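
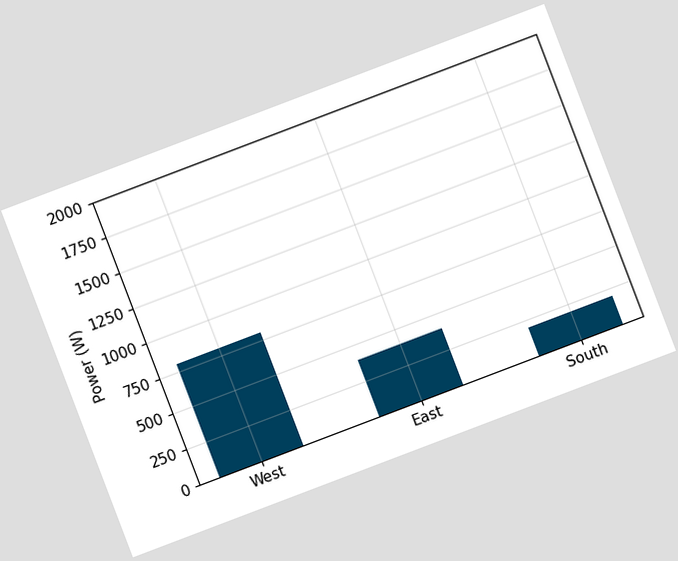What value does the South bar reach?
The chart is tilted about 21° counter-clockwise. Reading along the chart's y-axis, the South bar reaches 200W.

200W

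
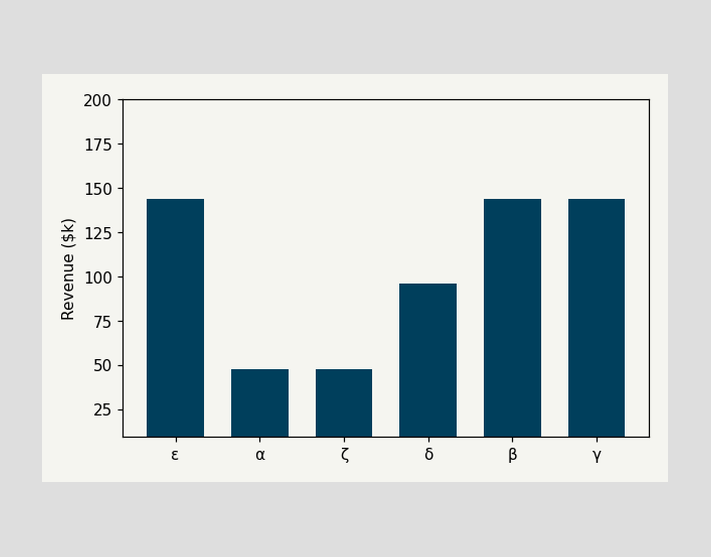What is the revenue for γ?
$144k

Reading along the chart's y-axis, the γ bar reaches $144k.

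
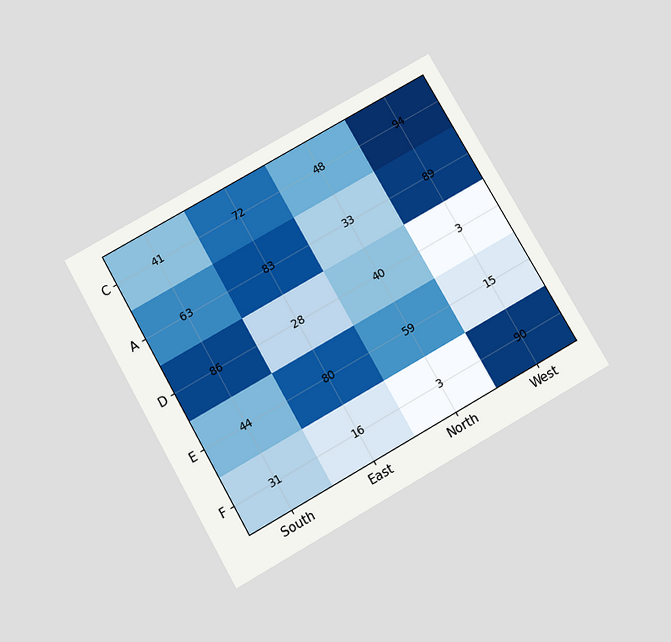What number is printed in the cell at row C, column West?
The chart is tilted about 30° counter-clockwise and viewed slightly from below. The (C, West) cell reads 94.

94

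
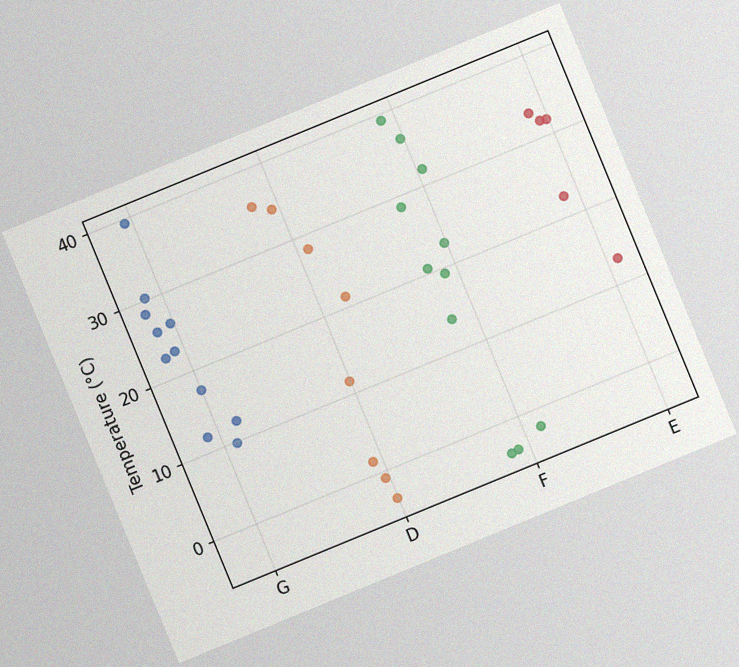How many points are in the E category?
The chart is tilted about 22° counter-clockwise, with some photo noise. Counting the markers in the E column gives 5.

5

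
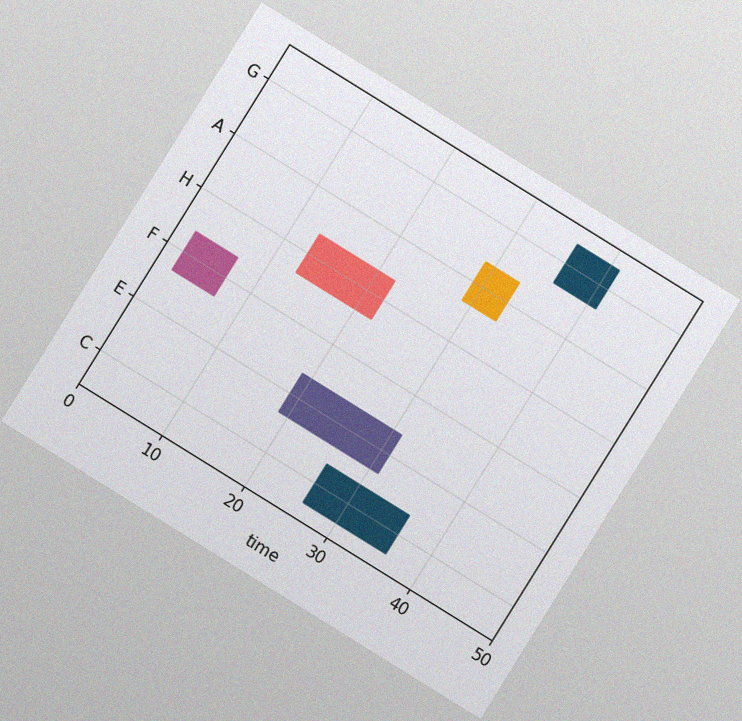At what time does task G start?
The chart is tilted about 32° clockwise, with some photo noise. The G bar begins at t=36.

36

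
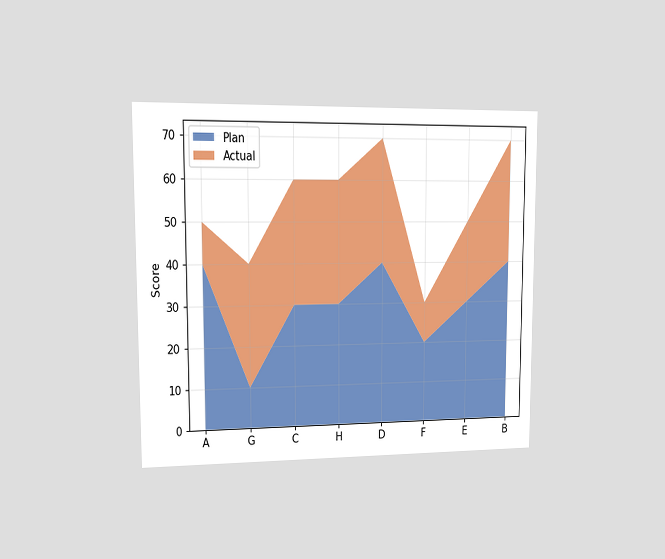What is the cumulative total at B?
70

The chart is viewed at a slight angle. The stacked total at B reaches 70.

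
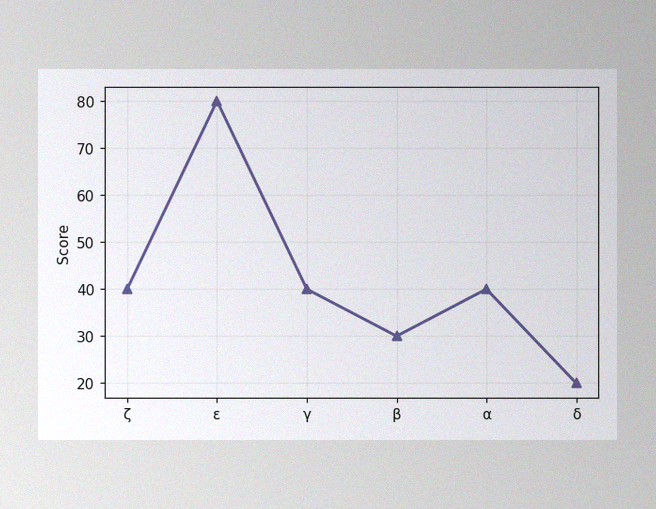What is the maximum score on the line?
80

The image has some photo noise and uneven lighting. The highest point is at ε, and reading across to the y-axis gives 80.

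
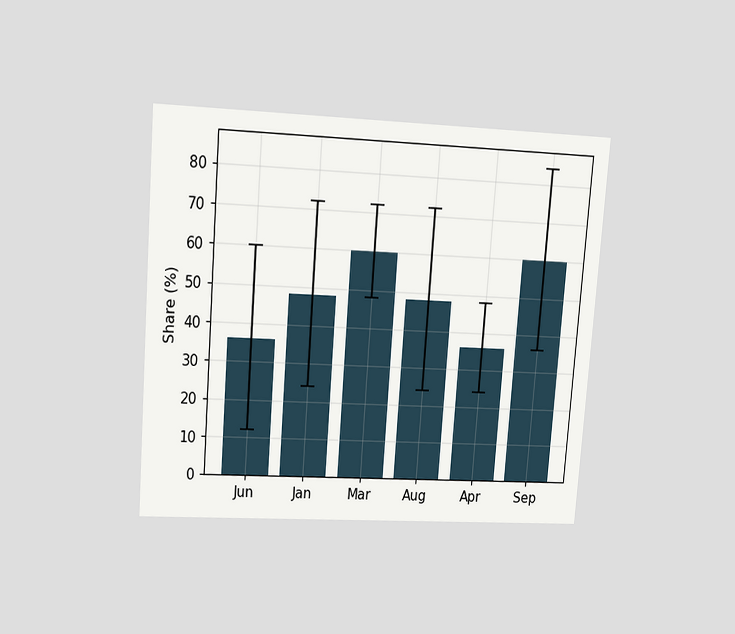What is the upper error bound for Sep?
The chart is tilted about 4° clockwise and viewed at a slight angle. The Sep bar's upper whisker reaches 84%.

84%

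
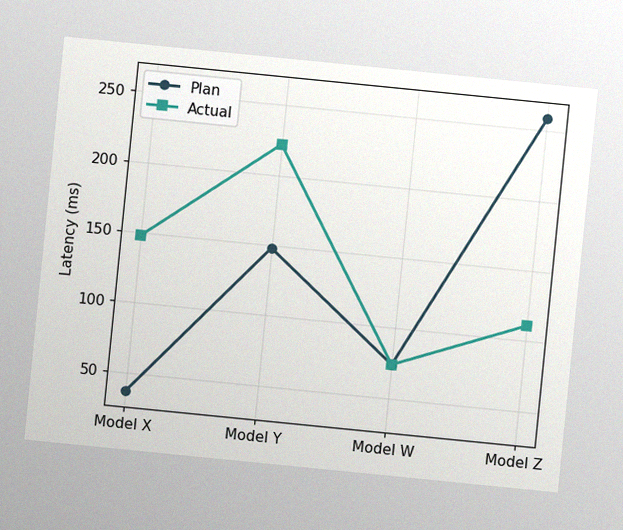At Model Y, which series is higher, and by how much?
The chart is tilted about 6° clockwise, with some photo noise. At Model Y, Actual sits above the other line by 74ms.

Actual, by 74ms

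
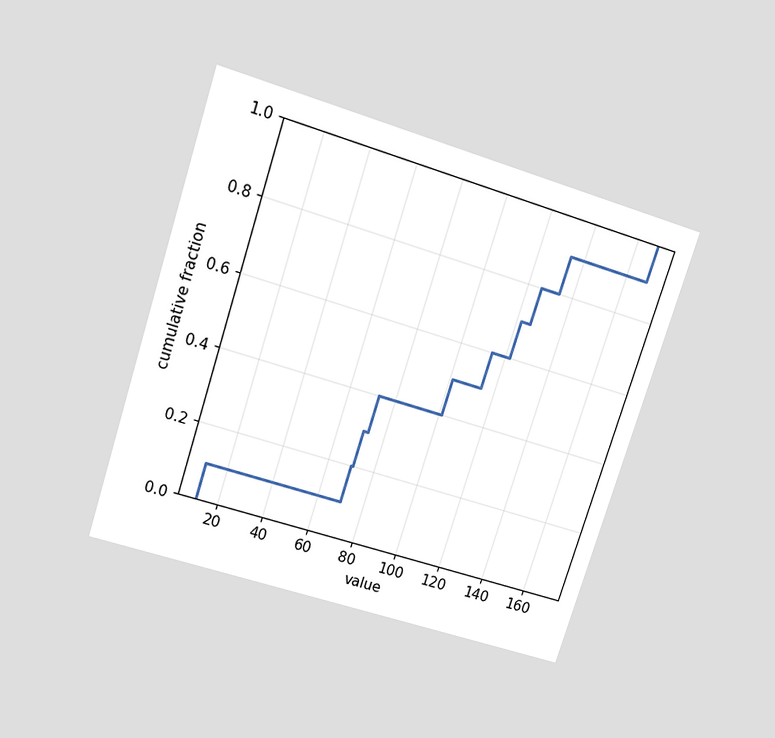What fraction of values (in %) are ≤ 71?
30%

The chart is tilted about 18° clockwise and viewed slightly from above. At x=71 the ECDF step is at 30%.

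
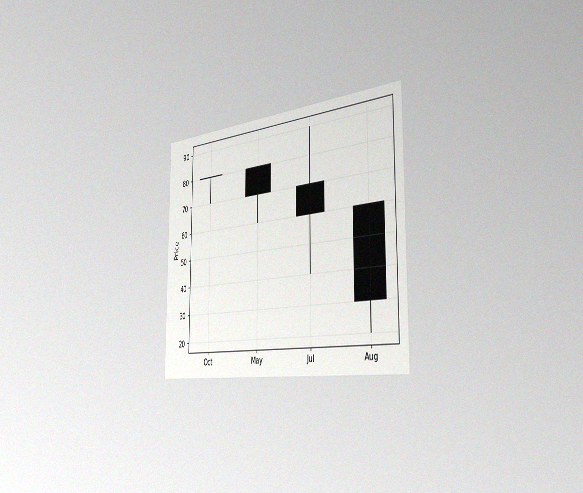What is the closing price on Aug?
30

The chart is viewed slightly from the right, with some photo noise. The Aug candle closes at 30.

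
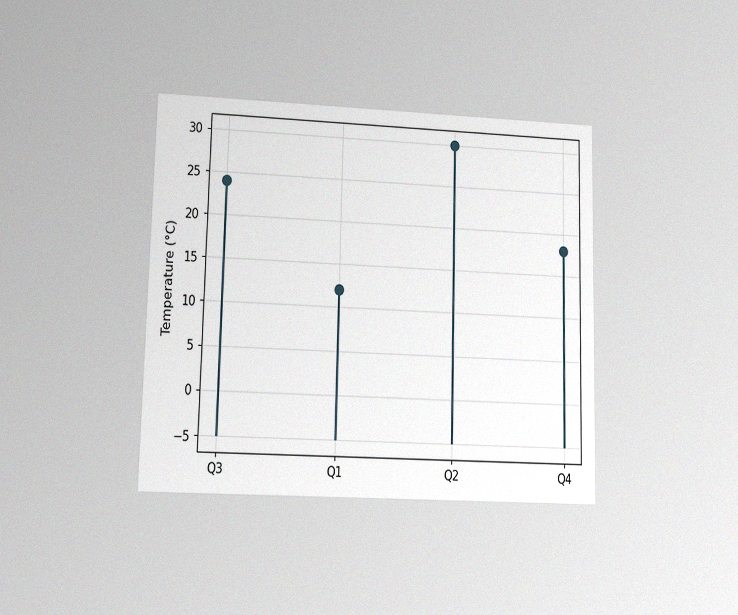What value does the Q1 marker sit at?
12°C

The chart is viewed at a slight angle, with some photo noise. The Q1 marker sits at 12°C.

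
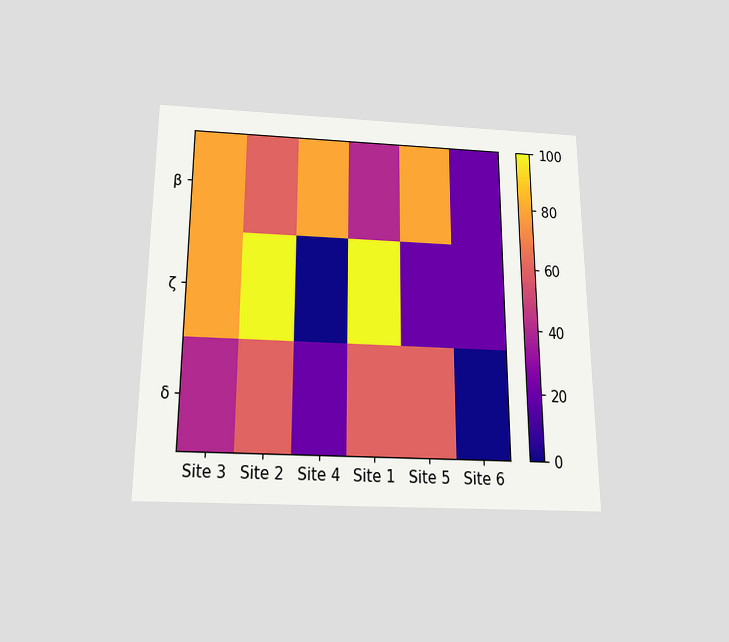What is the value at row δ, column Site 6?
0

The chart is viewed slightly from below. Matching cell (δ, Site 6) against the colorbar gives 0.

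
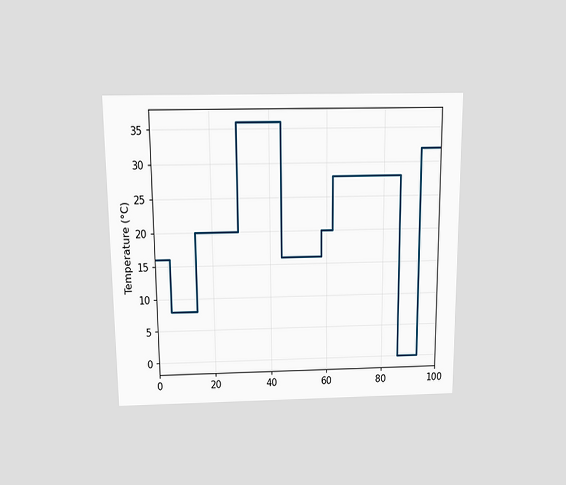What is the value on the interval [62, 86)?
28°C

The chart is viewed slightly from above. On [62, 86) the step sits at 28°C.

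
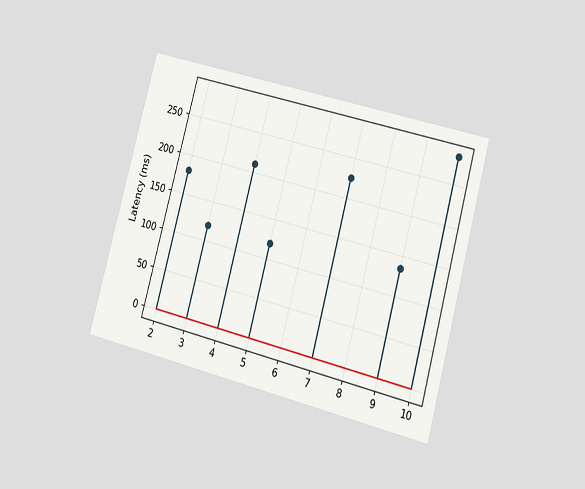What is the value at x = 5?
The chart is tilted about 15° clockwise and viewed at a slight angle. The stem at x=5 reaches 120ms.

120ms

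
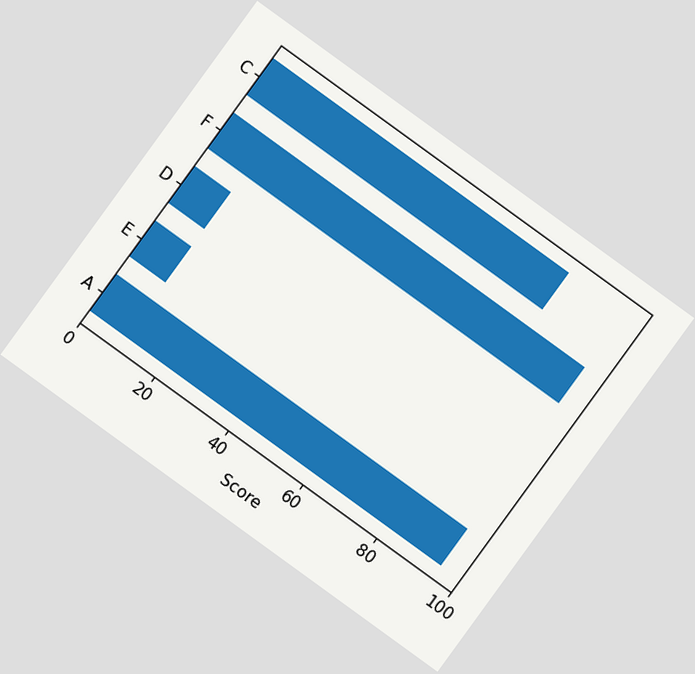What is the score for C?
The chart is tilted about 36° clockwise. Reading along the chart's x-axis, the C bar reaches 80.

80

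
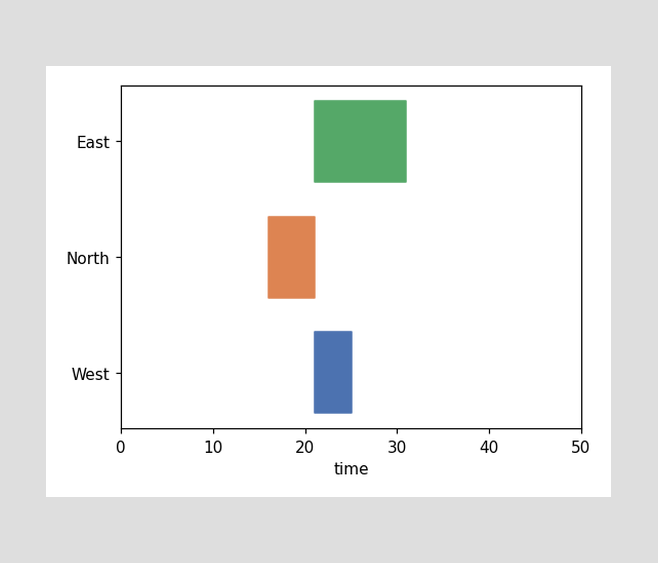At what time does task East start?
The East bar begins at t=21.

21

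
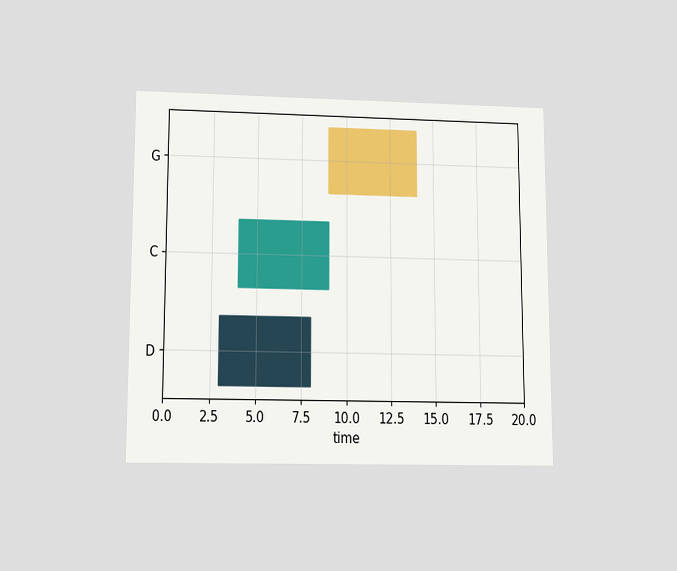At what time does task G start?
9

The chart is viewed slightly from below. The G bar begins at t=9.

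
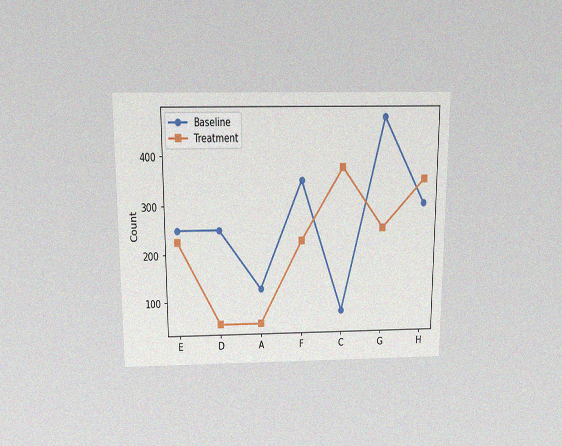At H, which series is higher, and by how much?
Treatment, by 50

The chart is viewed slightly from above, with some photo noise. At H, Treatment sits above the other line by 50.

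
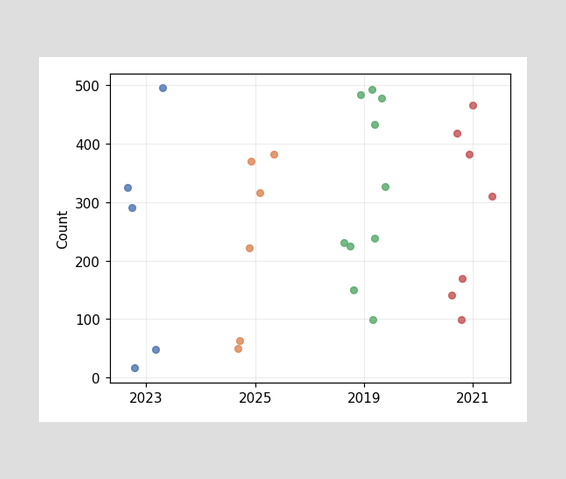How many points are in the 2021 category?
7

Counting the markers in the 2021 column gives 7.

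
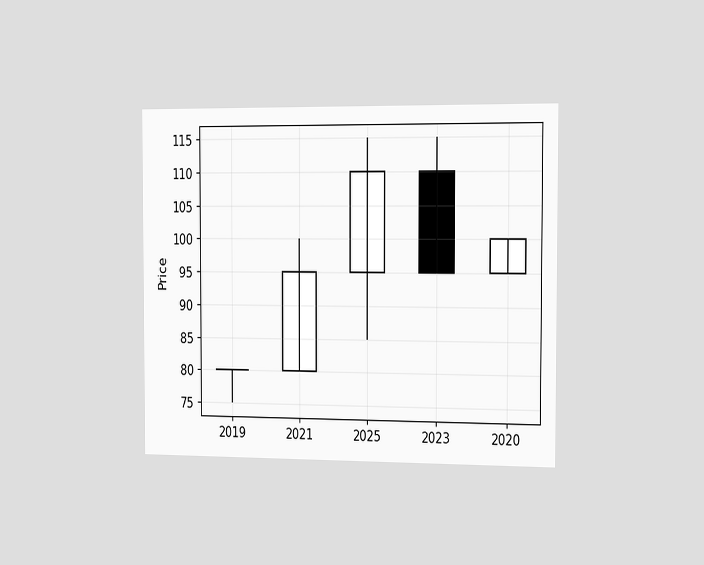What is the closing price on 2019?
80

The chart is viewed slightly from the right. The 2019 candle closes at 80.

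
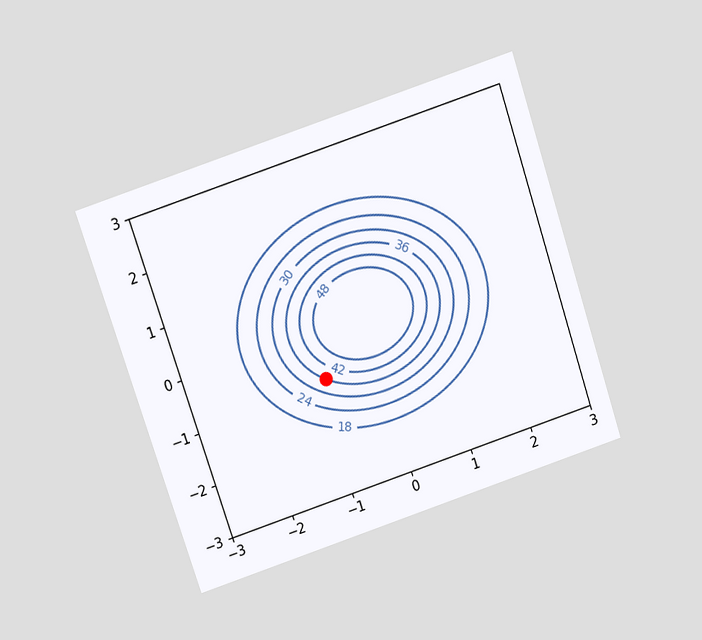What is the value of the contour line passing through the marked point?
The chart is tilted about 18° counter-clockwise and viewed at a slight angle. The marked point sits on the contour labelled 36.

36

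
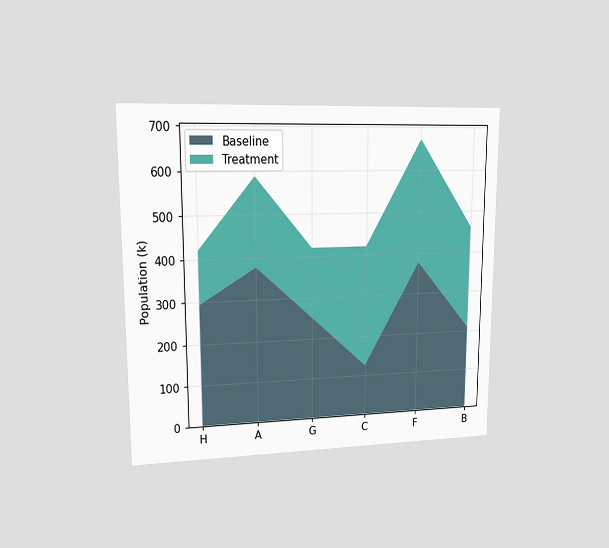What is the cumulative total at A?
588k

The chart is viewed at a slight angle. The stacked total at A reaches 588k.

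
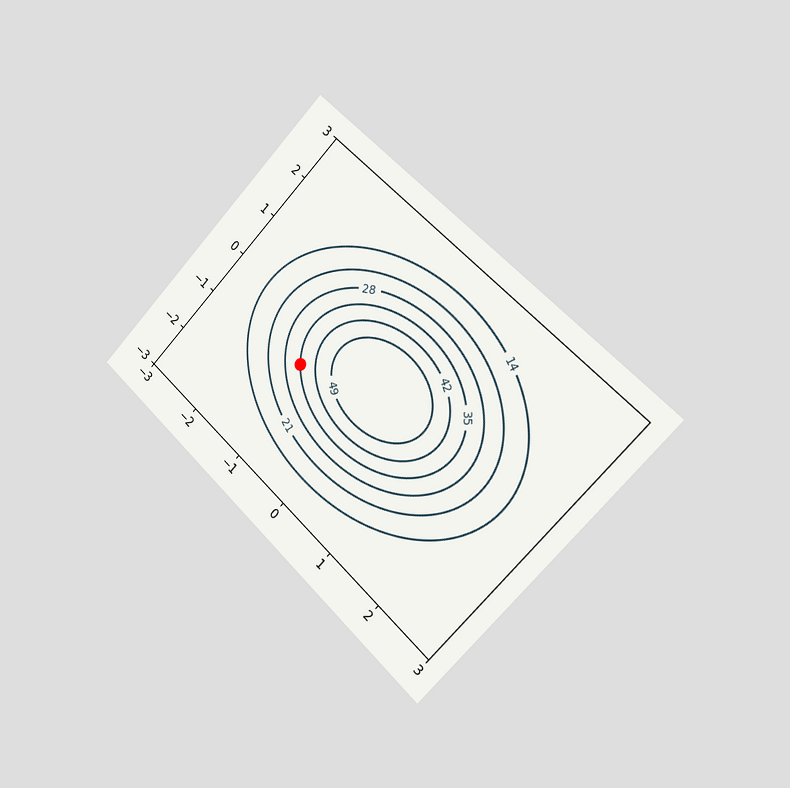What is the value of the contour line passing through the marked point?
The chart is tilted about 44° clockwise and viewed slightly from the right. The marked point sits on the contour labelled 35.

35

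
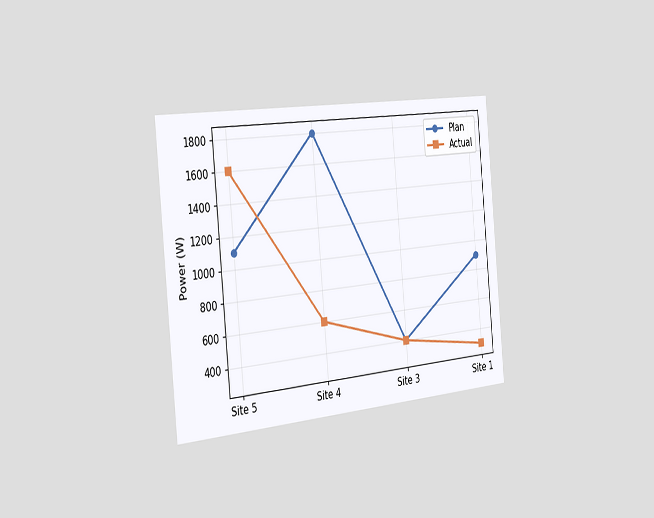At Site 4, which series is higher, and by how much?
Plan, by 1200W

The chart is tilted about 5° counter-clockwise and viewed slightly from the left. At Site 4, Plan sits above the other line by 1200W.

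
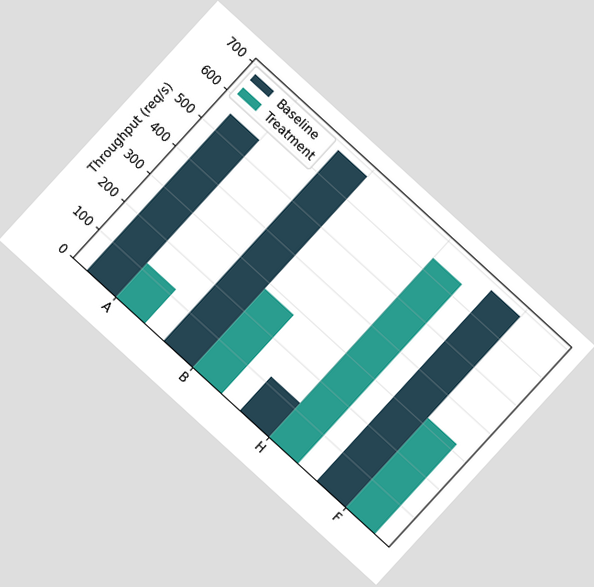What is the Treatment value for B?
The chart is tilted about 42° clockwise. The Treatment bar at B reaches 280req/s on the y-axis.

280req/s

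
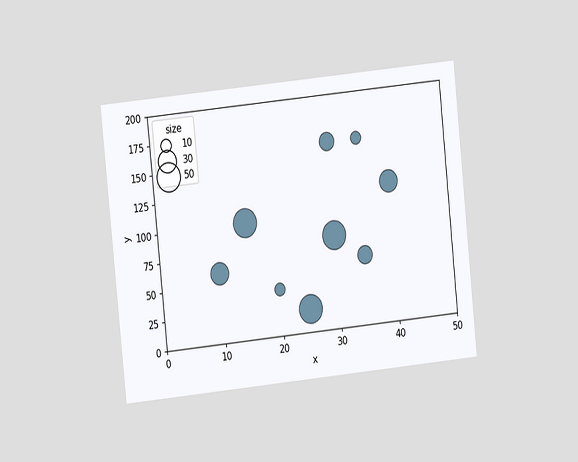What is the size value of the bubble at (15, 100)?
50

The chart is tilted about 6° counter-clockwise and viewed at a slight angle. Matching the bubble at (15, 100) against the size legend gives 50.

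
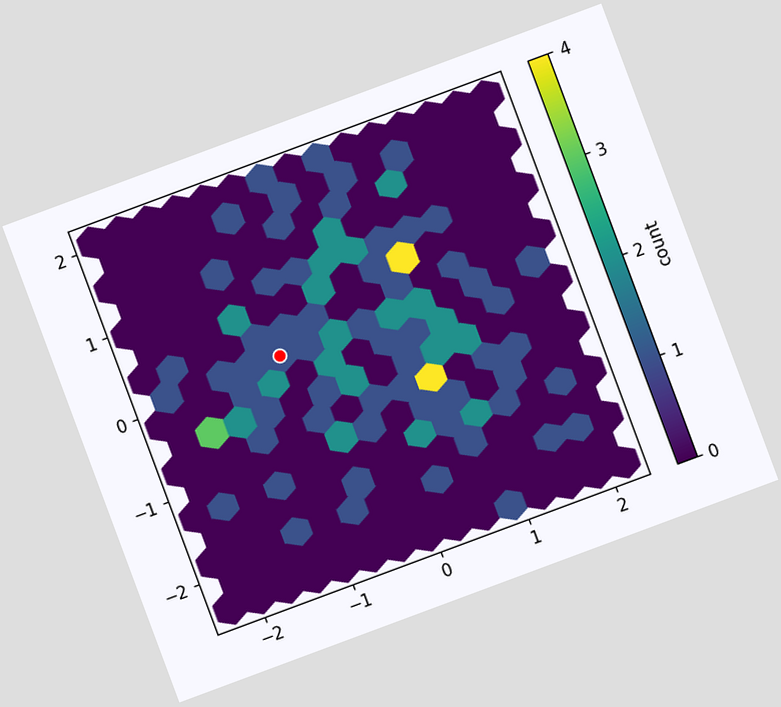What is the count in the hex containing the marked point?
1

The chart is tilted about 20° counter-clockwise. The marked hex reads 1 on the colorbar.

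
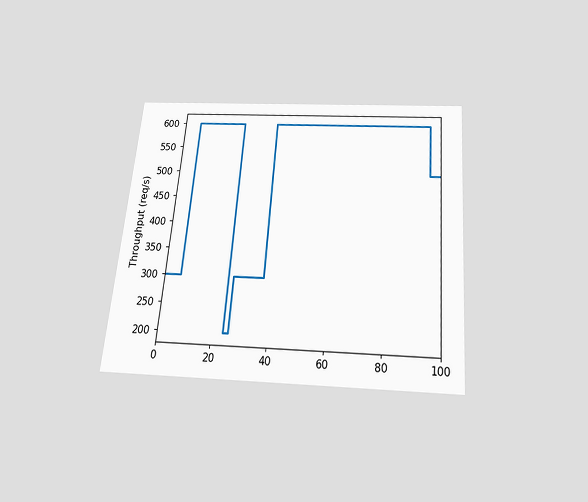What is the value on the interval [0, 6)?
The chart is tilted about 5° clockwise and viewed slightly from below. On [0, 6) the step sits at 300req/s.

300req/s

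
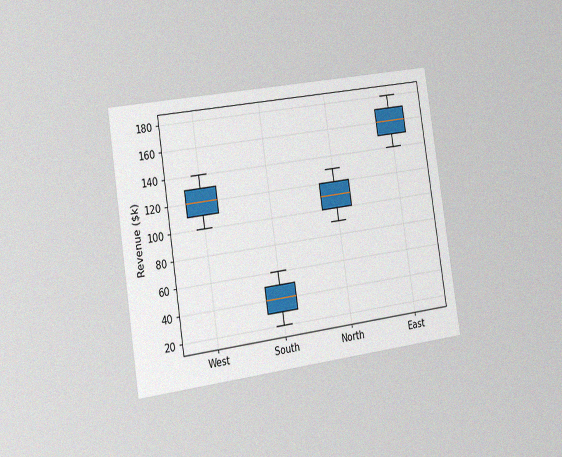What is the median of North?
$110k

The chart is tilted about 9° counter-clockwise and viewed slightly from the left, with some photo noise. The median line in the North box sits at $110k.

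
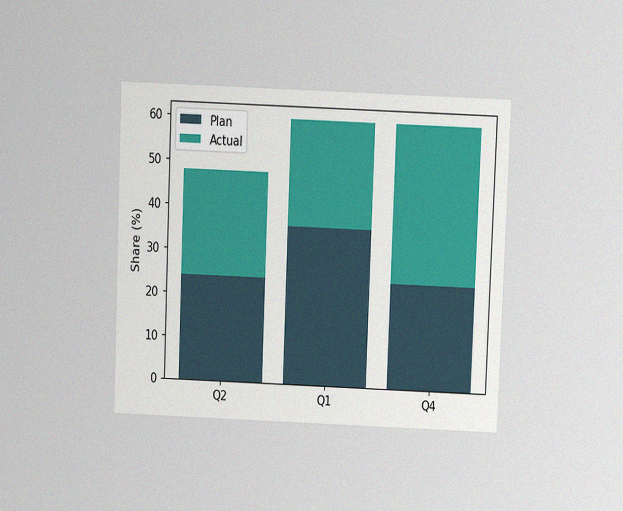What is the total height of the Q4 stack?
60%

The chart is tilted about 2° clockwise and viewed slightly from above, with some photo noise. The Q4 stack's top reaches 60% on the y-axis.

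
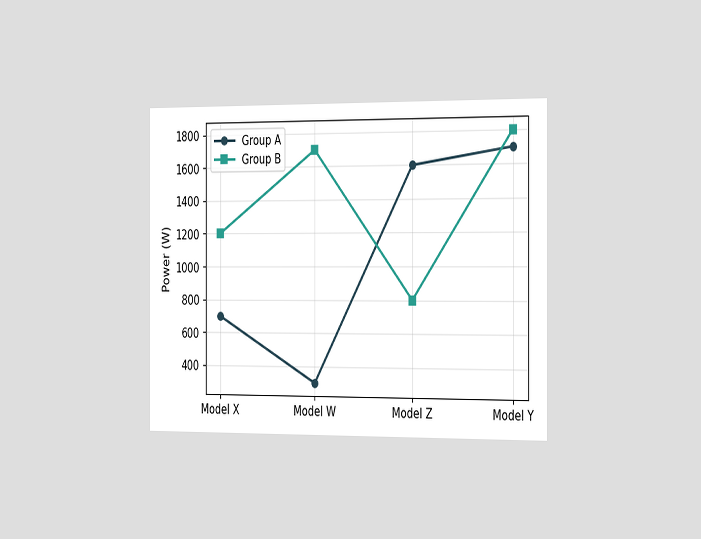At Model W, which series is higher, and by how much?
Group B, by 1400W

The chart is viewed slightly from the right. At Model W, Group B sits above the other line by 1400W.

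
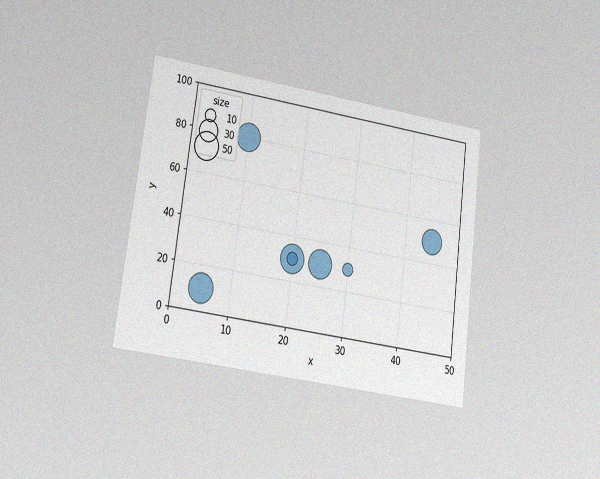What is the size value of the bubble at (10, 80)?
50

The chart is tilted about 7° clockwise and viewed at a slight angle, with some photo noise. Matching the bubble at (10, 80) against the size legend gives 50.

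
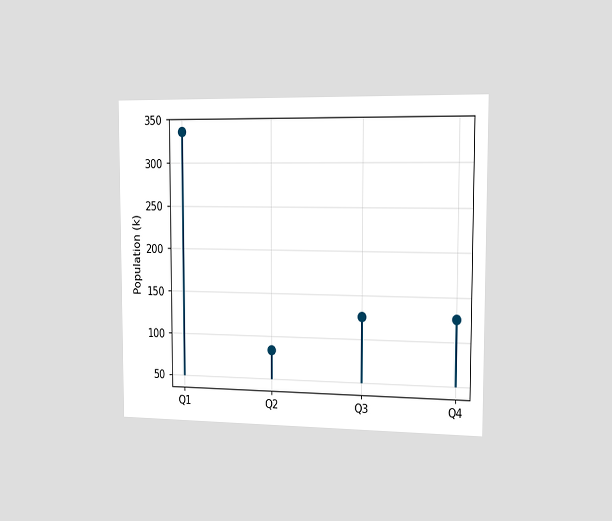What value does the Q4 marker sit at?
126k

The chart is viewed slightly from the right. The Q4 marker sits at 126k.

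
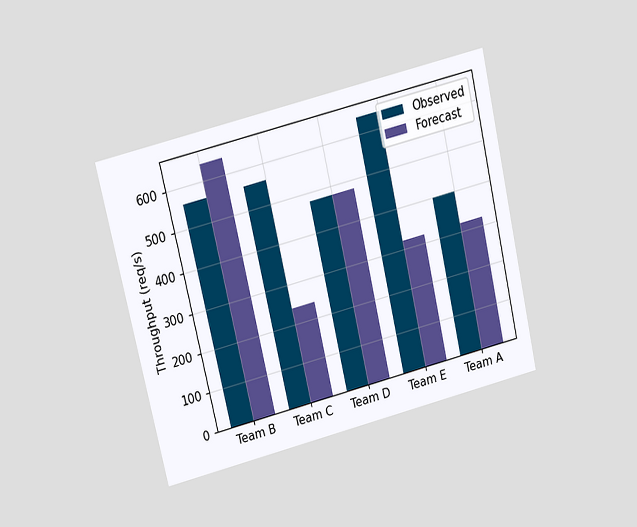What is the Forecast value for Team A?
The chart is tilted about 13° counter-clockwise and viewed slightly from above. The Forecast bar at Team A reaches 320req/s on the y-axis.

320req/s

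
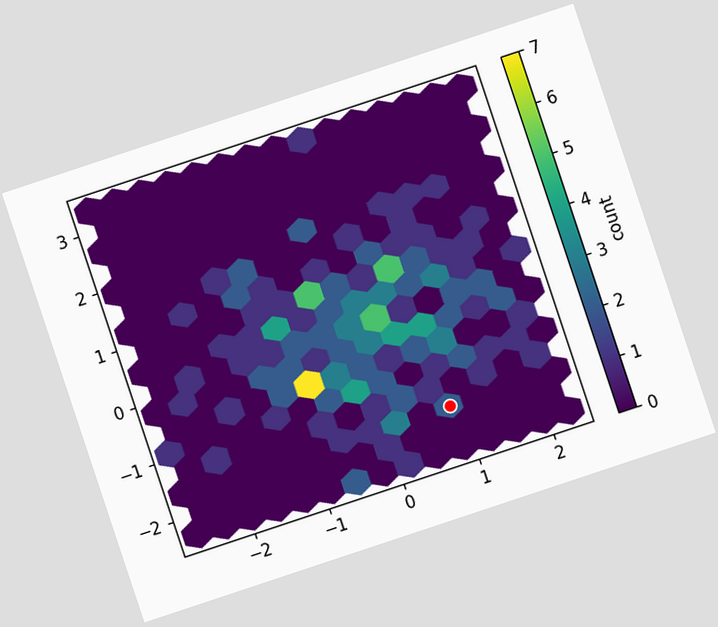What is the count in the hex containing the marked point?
2

The chart is tilted about 18° counter-clockwise. The marked hex reads 2 on the colorbar.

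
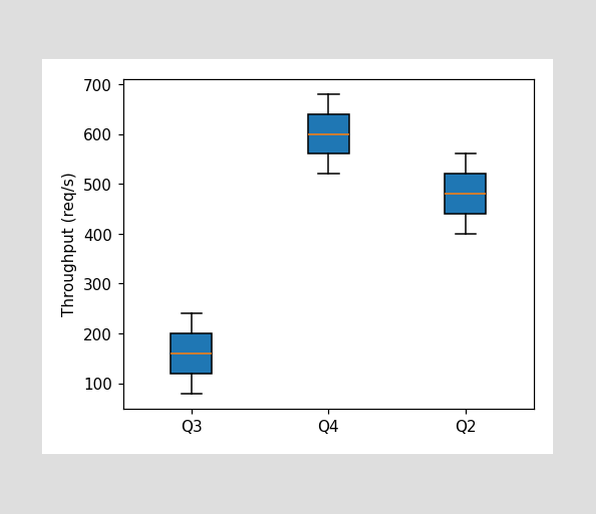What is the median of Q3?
160req/s

The median line in the Q3 box sits at 160req/s.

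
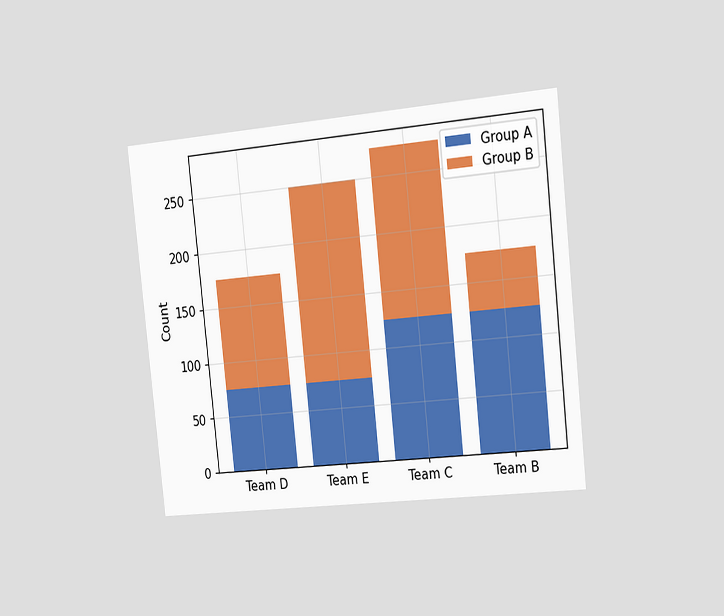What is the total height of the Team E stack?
The chart is tilted about 6° counter-clockwise and viewed slightly from the right. The Team E stack's top reaches 250 on the y-axis.

250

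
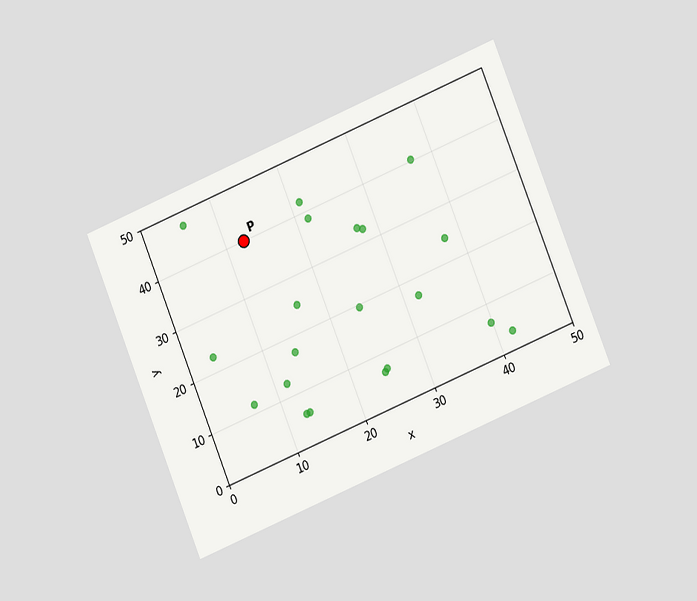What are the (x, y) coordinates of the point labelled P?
(12.5, 40)

The chart is tilted about 22° counter-clockwise and viewed at a slight angle. Following the gridlines from P to each axis, P sits at (12.5, 40).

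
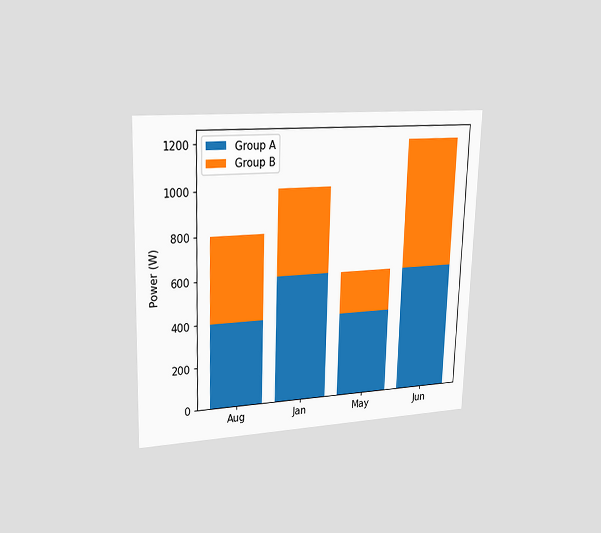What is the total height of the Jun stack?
1200W

The chart is viewed slightly from the left. The Jun stack's top reaches 1200W on the y-axis.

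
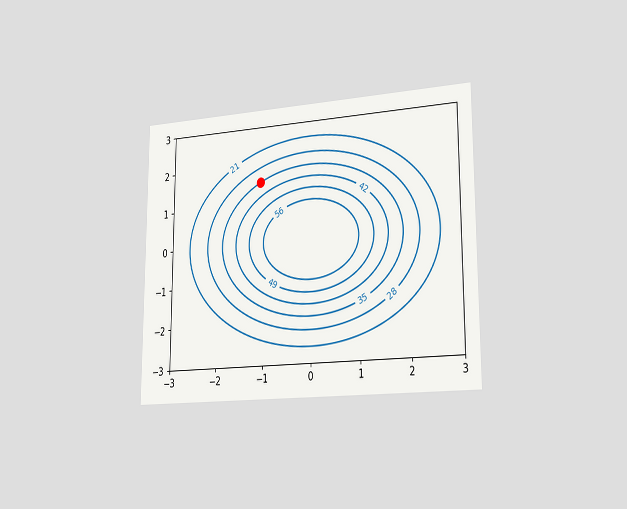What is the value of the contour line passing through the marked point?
35

The chart is viewed slightly from the right. The marked point sits on the contour labelled 35.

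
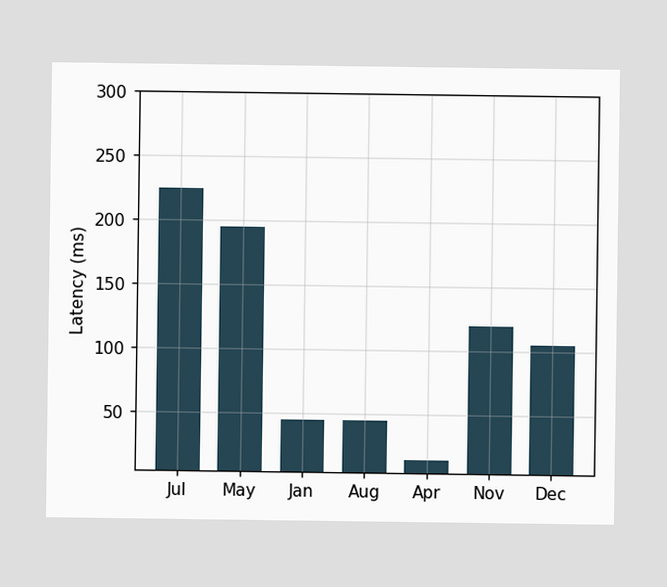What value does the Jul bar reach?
Reading along the chart's y-axis, the Jul bar reaches 225ms.

225ms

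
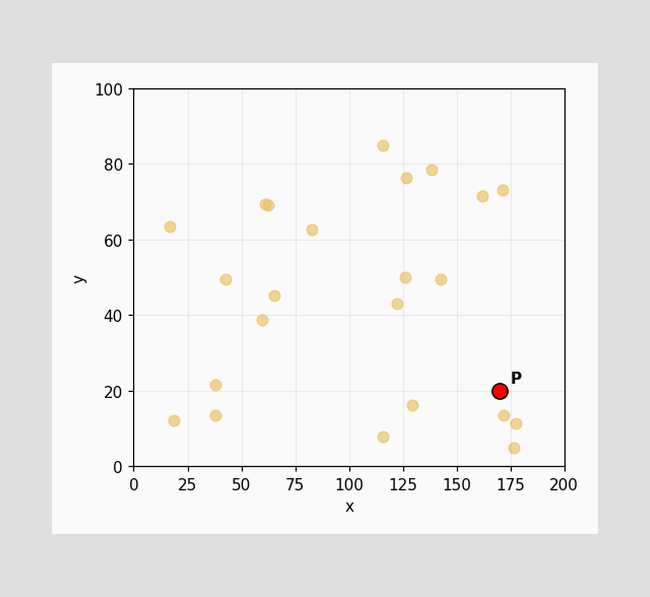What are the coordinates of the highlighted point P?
Following the gridlines from P to each axis, P sits at (170, 20).

(170, 20)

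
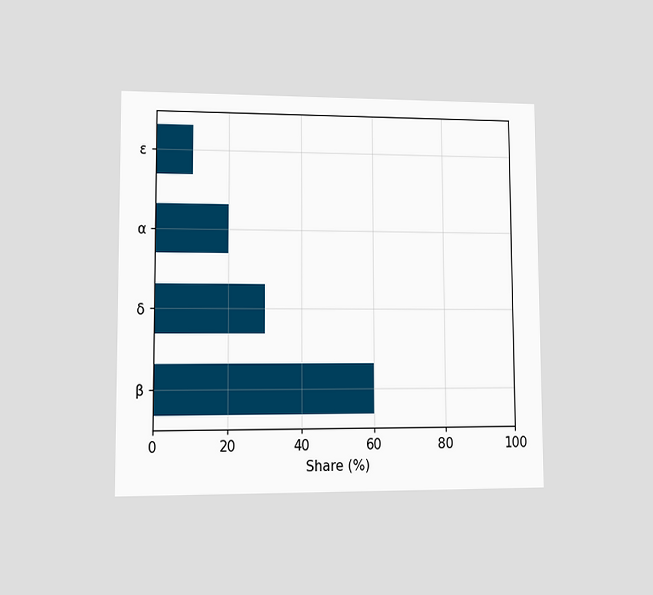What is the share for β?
60%

The chart is viewed at a slight angle. Reading along the chart's x-axis, the β bar reaches 60%.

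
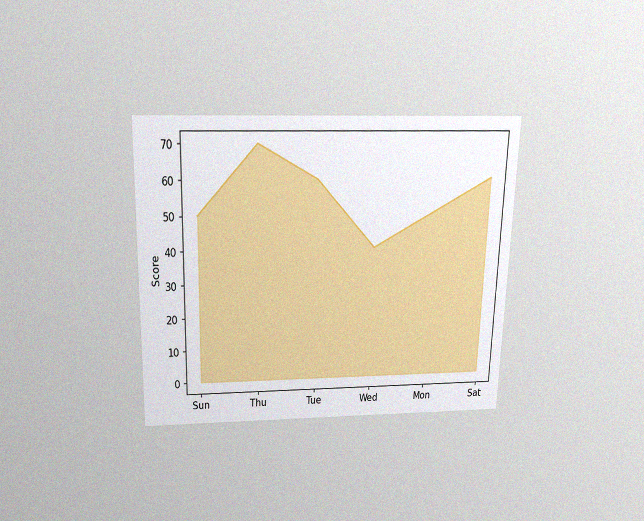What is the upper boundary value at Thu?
The chart is viewed slightly from above, with some photo noise. At Thu the upper boundary is at 70.

70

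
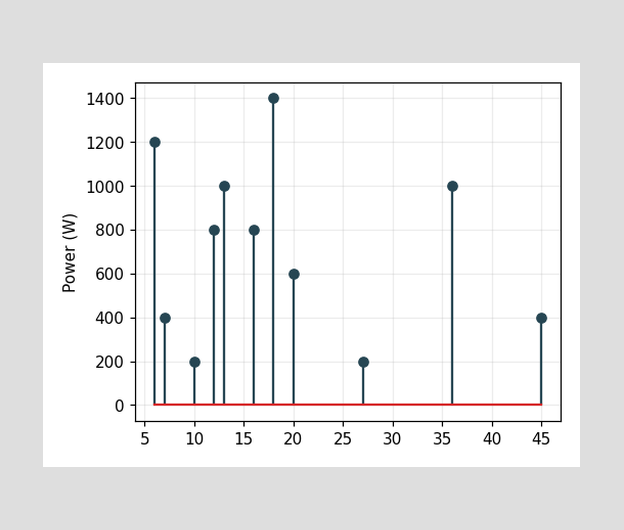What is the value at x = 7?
The stem at x=7 reaches 400W.

400W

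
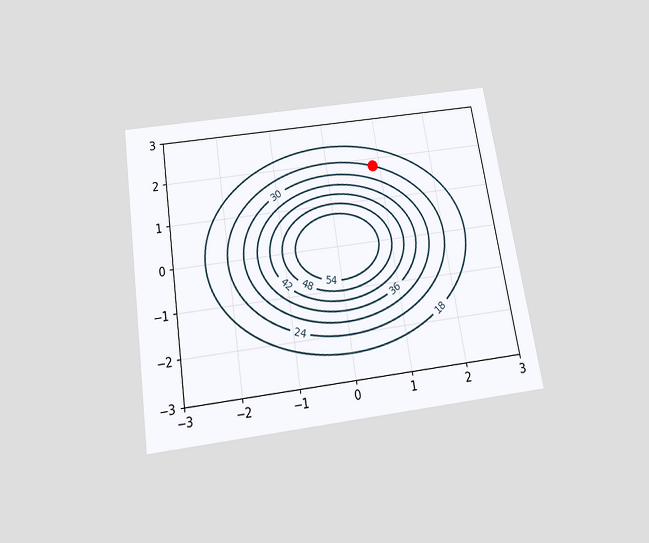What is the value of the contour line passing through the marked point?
24

The chart is tilted about 9° counter-clockwise and viewed slightly from below. The marked point sits on the contour labelled 24.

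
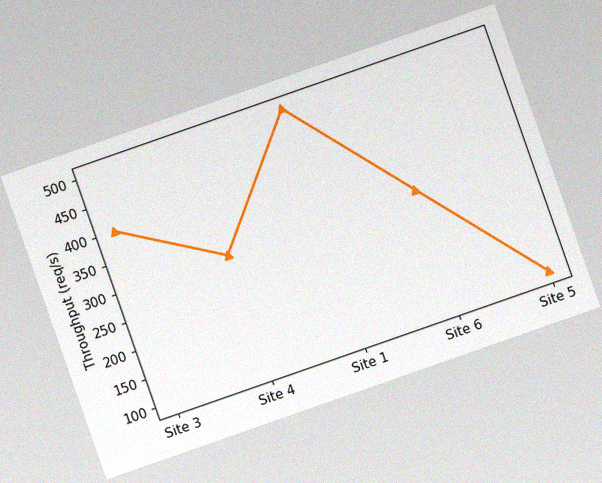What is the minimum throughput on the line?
The chart is tilted about 19° counter-clockwise, with some photo noise. The lowest point is at Site 5, and reading across to the y-axis gives 100req/s.

100req/s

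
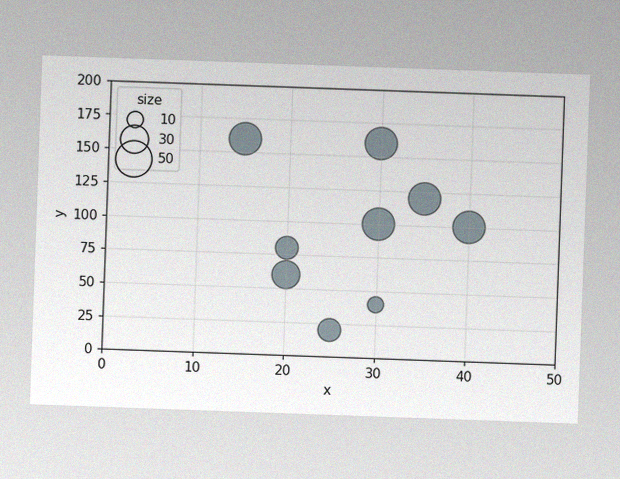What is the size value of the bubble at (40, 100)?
The chart is tilted about 2° clockwise, with some photo noise. Matching the bubble at (40, 100) against the size legend gives 40.

40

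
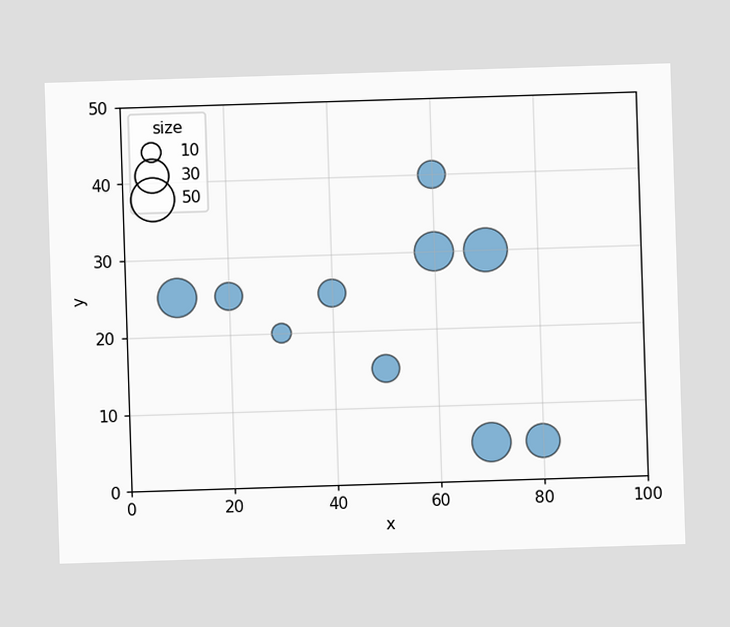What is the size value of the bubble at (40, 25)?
Matching the bubble at (40, 25) against the size legend gives 20.

20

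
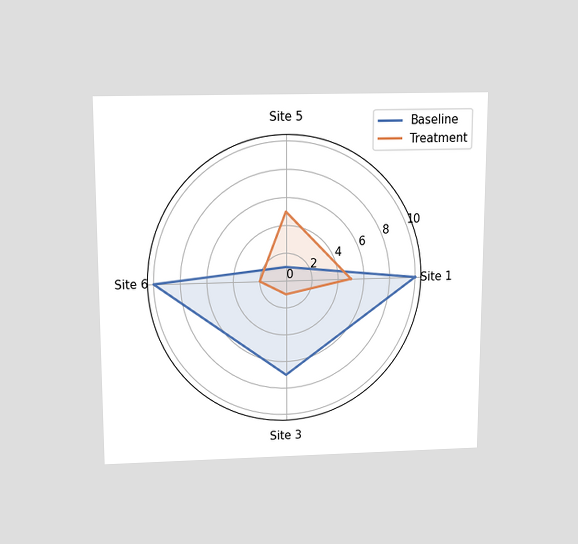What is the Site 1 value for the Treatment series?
The chart is viewed slightly from above. On the Site 1 axis, Treatment reaches 5.

5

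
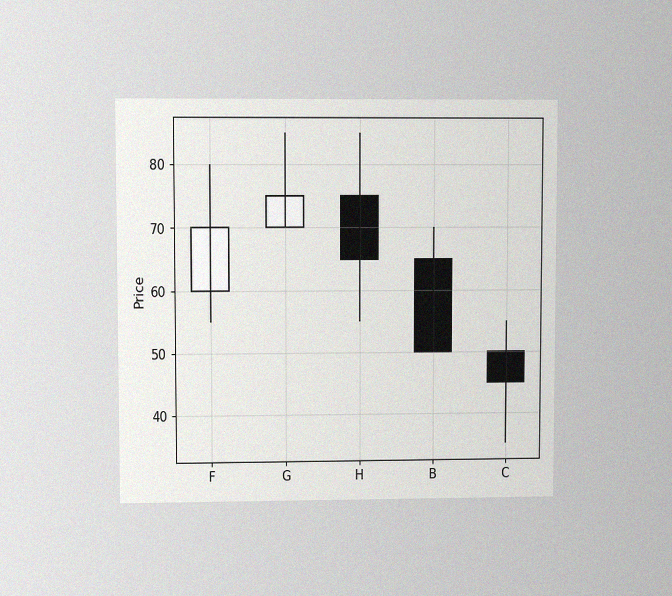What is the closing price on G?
75

The chart is viewed at a slight angle, with some photo noise. The G candle closes at 75.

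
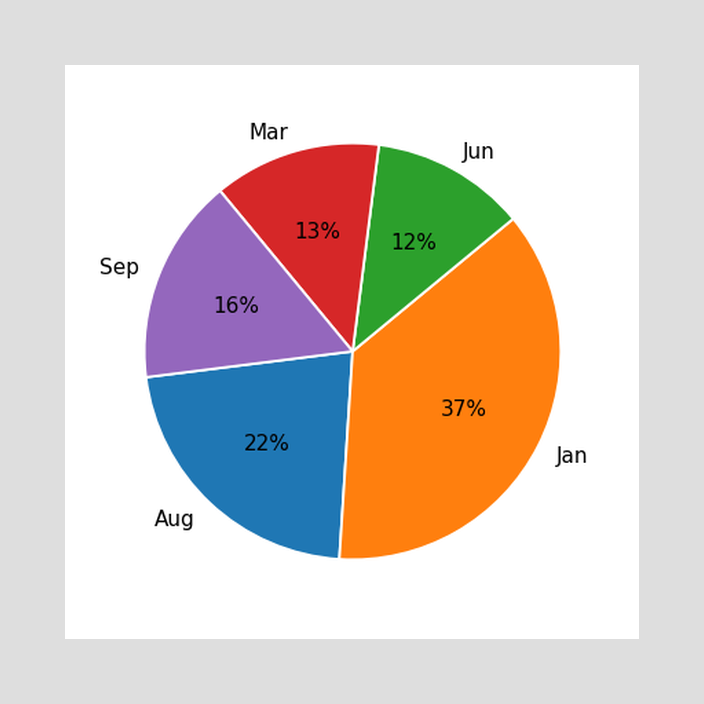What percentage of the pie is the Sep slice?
The Sep slice takes up 16% of the pie.

16%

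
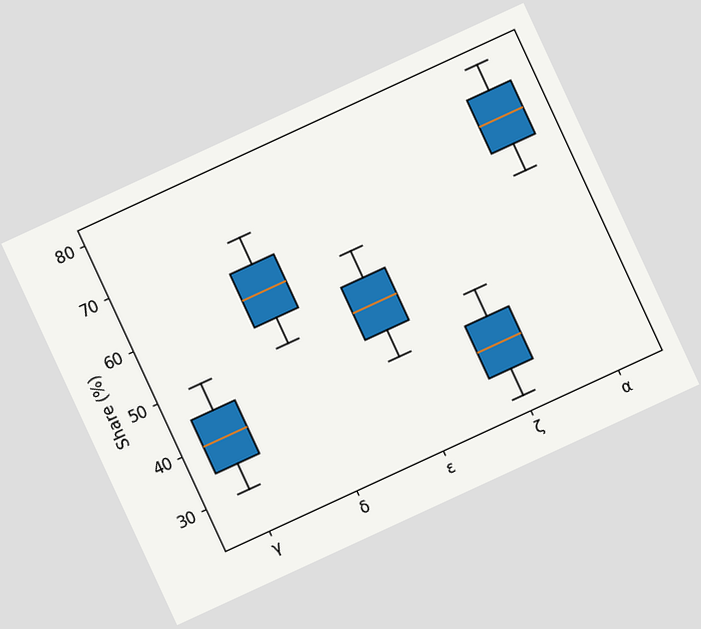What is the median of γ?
40%

The chart is tilted about 25° counter-clockwise. The median line in the γ box sits at 40%.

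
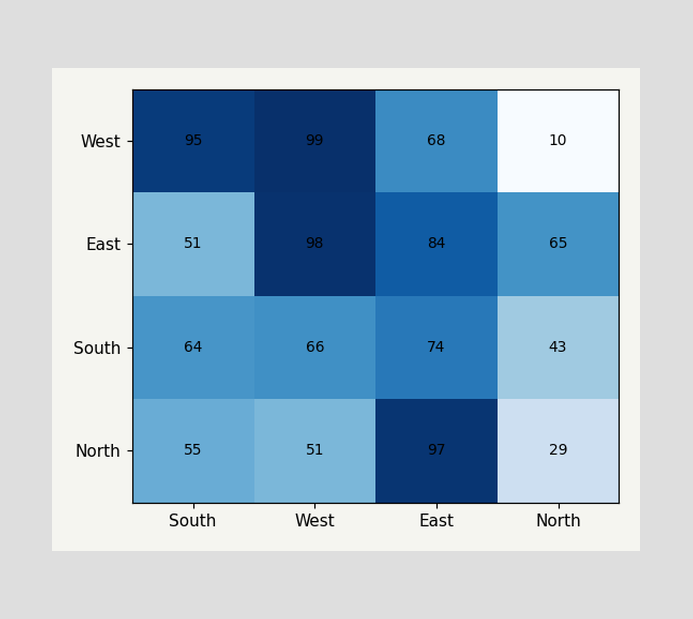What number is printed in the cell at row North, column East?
97

The (North, East) cell reads 97.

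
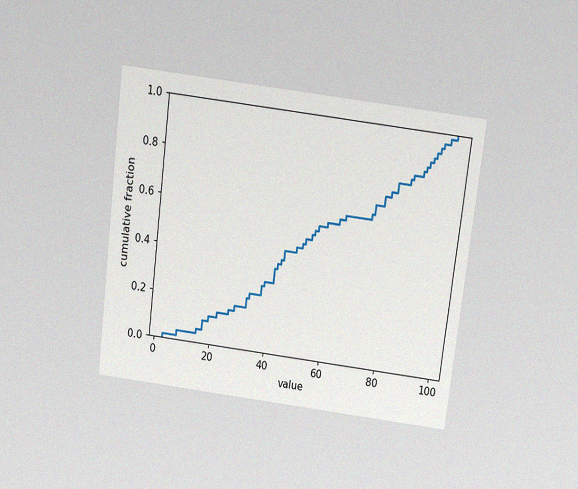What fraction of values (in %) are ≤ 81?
78%

The chart is tilted about 7° clockwise and viewed slightly from above, with some photo noise. At x=81 the ECDF step is at 78%.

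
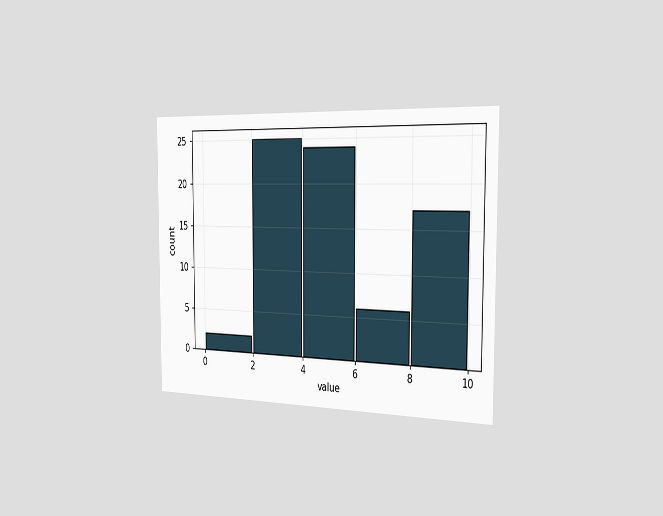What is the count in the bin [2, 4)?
The chart is viewed slightly from the right. The [2, 4) bin has height 25.

25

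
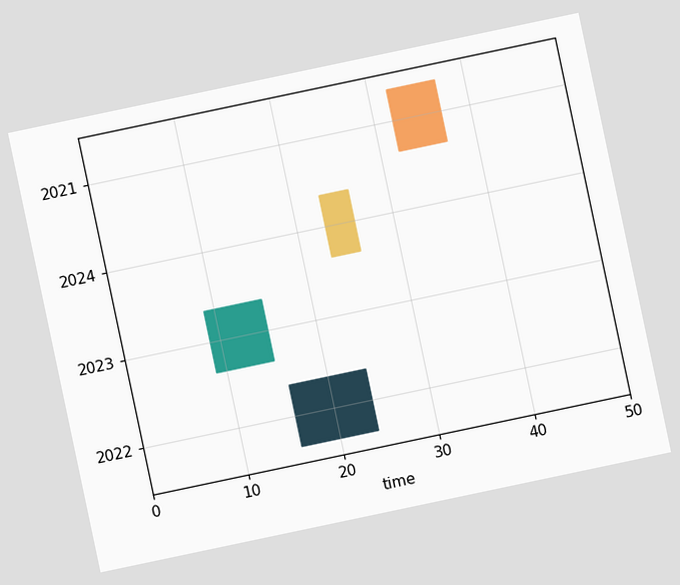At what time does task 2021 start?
32

The chart is tilted about 12° counter-clockwise. The 2021 bar begins at t=32.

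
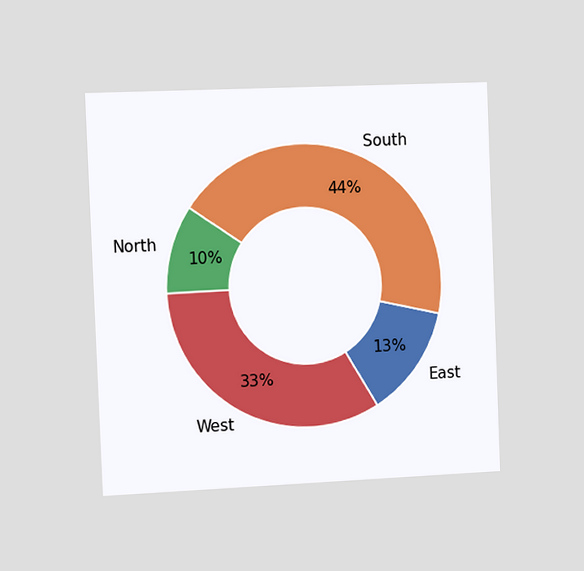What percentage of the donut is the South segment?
44%

The chart is tilted about 2° counter-clockwise and viewed slightly from the left. The South segment takes up 44% of the ring.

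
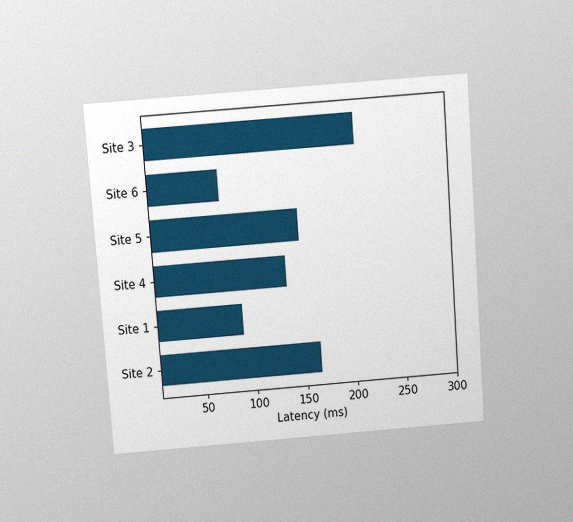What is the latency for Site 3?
The chart is tilted about 4° counter-clockwise and viewed slightly from above, with some photo noise. Reading along the chart's x-axis, the Site 3 bar reaches 210ms.

210ms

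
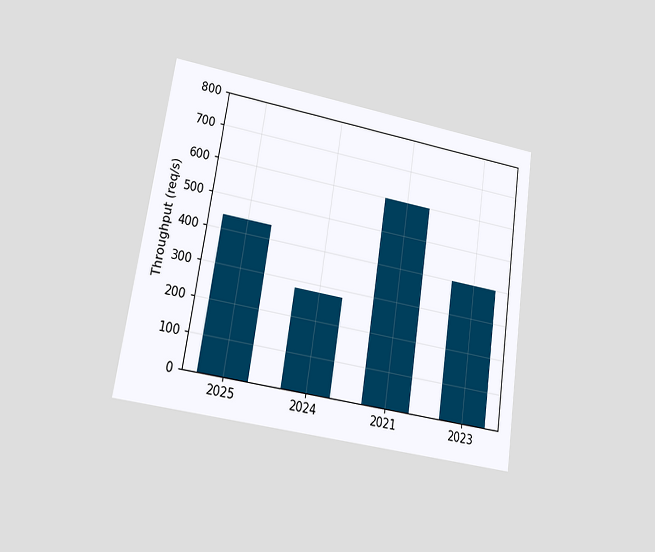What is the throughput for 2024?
The chart is tilted about 9° clockwise and viewed at a slight angle. Reading along the chart's y-axis, the 2024 bar reaches 280req/s.

280req/s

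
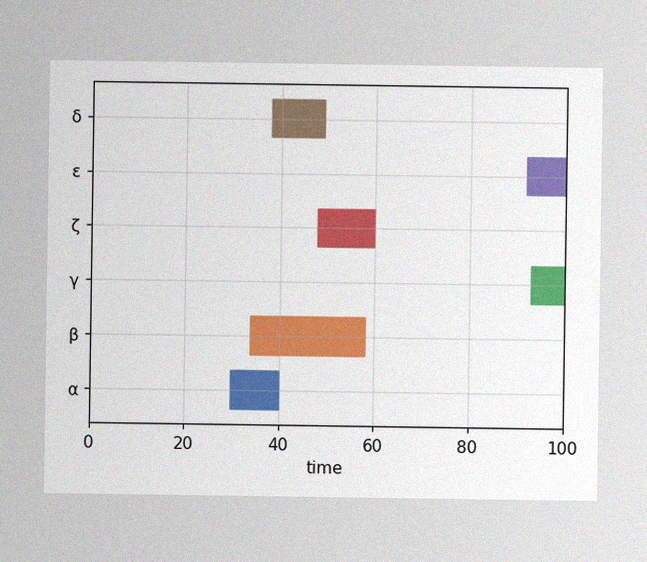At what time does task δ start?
38

The image has some photo noise and uneven lighting. The δ bar begins at t=38.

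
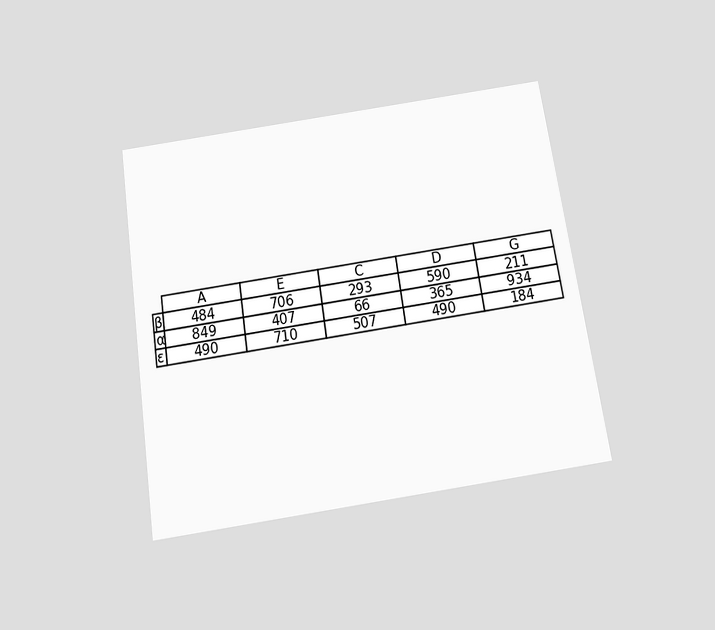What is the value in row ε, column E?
The chart is tilted about 9° counter-clockwise and viewed slightly from below. The (ε, E) cell reads 710.

710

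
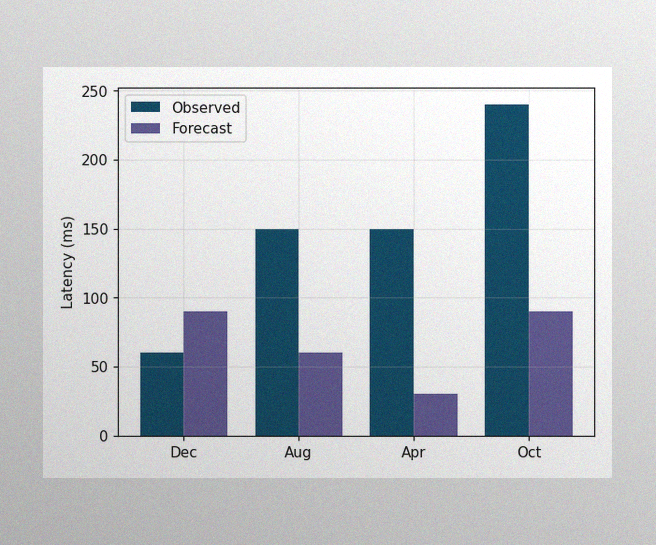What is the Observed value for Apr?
150ms

The image has some photo noise and uneven lighting. The Observed bar at Apr reaches 150ms on the y-axis.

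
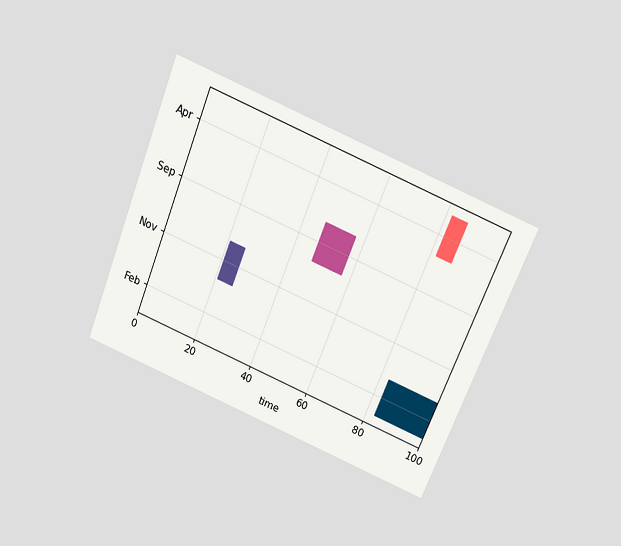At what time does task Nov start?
21

The chart is tilted about 22° clockwise and viewed slightly from above. The Nov bar begins at t=21.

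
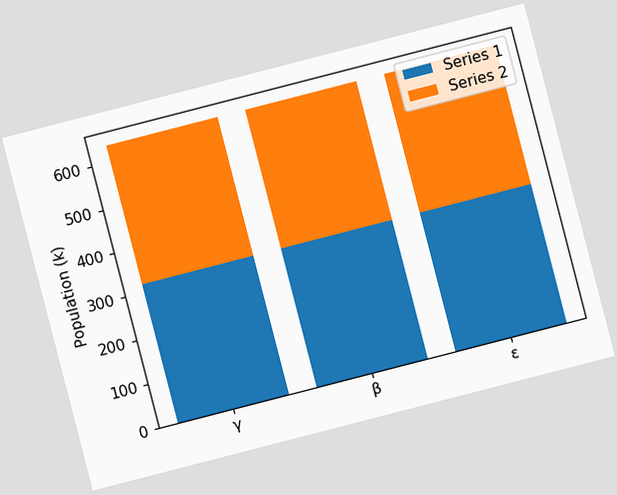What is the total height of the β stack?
The chart is tilted about 14° counter-clockwise. The β stack's top reaches 636k on the y-axis.

636k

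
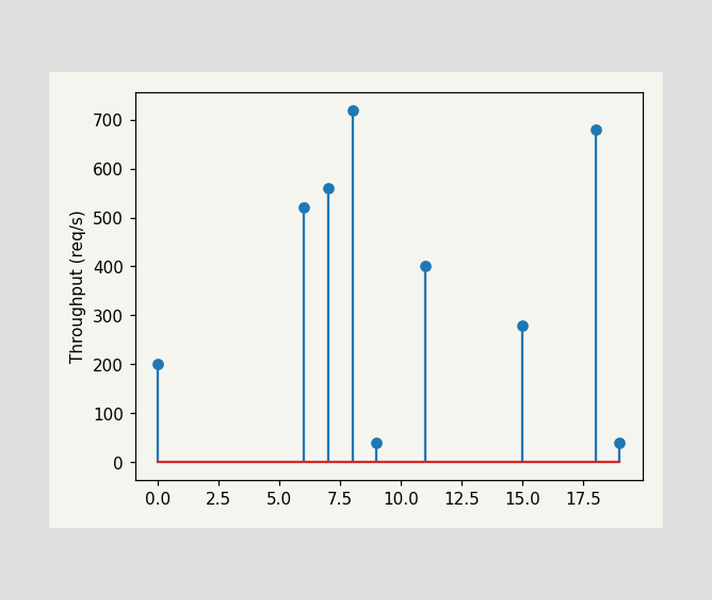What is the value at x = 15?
280req/s

The stem at x=15 reaches 280req/s.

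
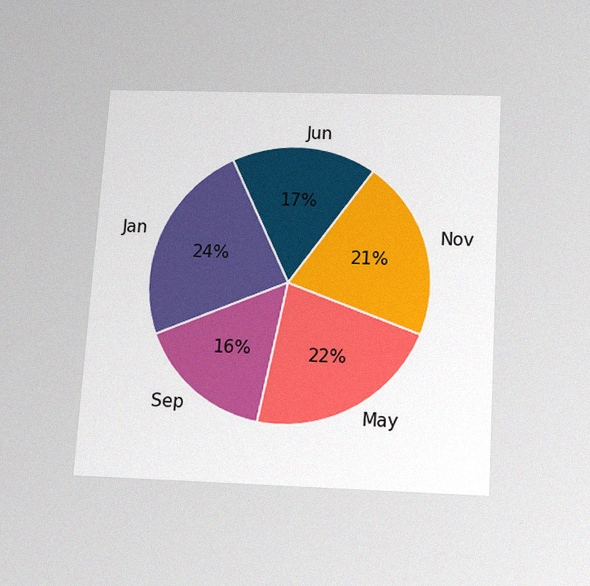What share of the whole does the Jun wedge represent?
17%

The chart is tilted about 4° clockwise and viewed slightly from below, with some photo noise. The Jun slice takes up 17% of the pie.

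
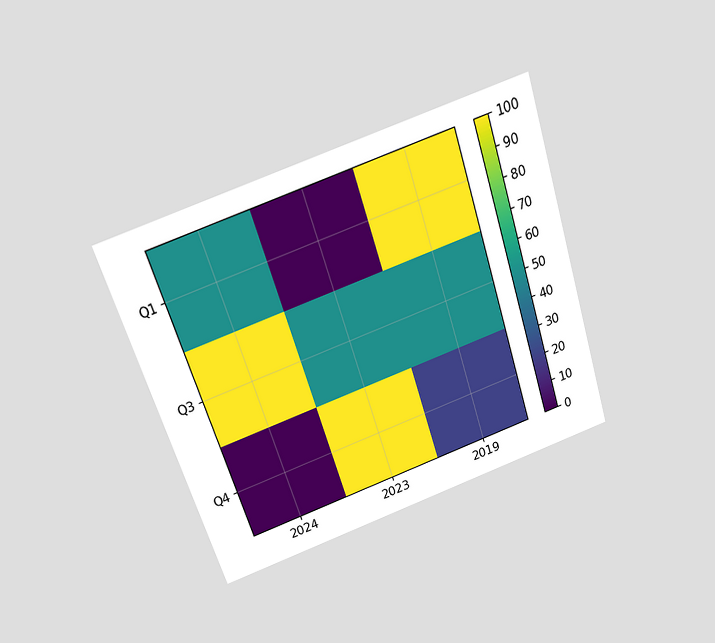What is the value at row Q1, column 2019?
The chart is tilted about 18° counter-clockwise and viewed slightly from above. Matching cell (Q1, 2019) against the colorbar gives 100.

100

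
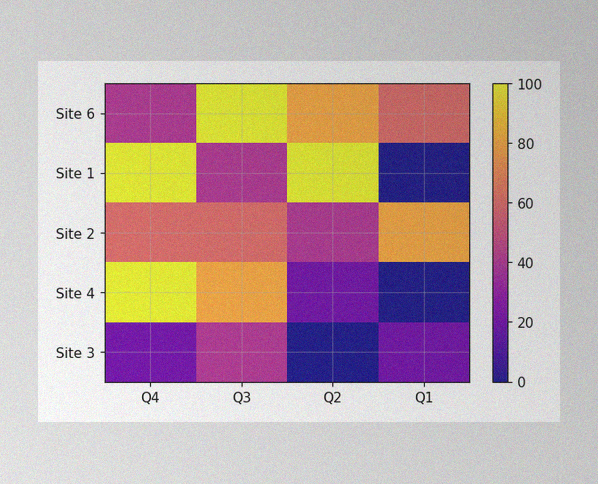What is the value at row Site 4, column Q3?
80

The image has some photo noise and uneven lighting. Matching cell (Site 4, Q3) against the colorbar gives 80.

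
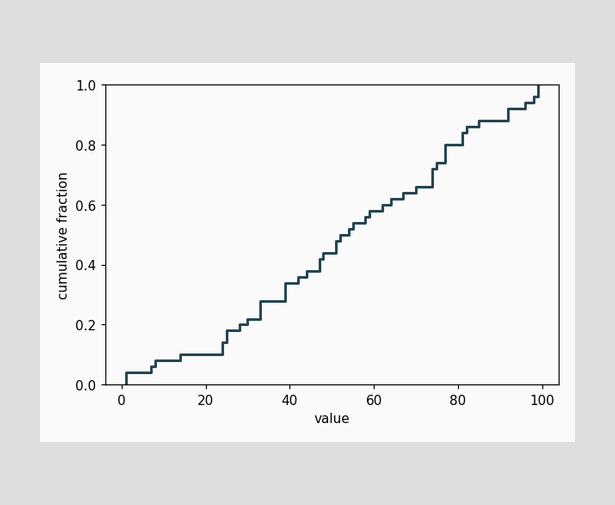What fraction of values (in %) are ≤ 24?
14%

At x=24 the ECDF step is at 14%.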